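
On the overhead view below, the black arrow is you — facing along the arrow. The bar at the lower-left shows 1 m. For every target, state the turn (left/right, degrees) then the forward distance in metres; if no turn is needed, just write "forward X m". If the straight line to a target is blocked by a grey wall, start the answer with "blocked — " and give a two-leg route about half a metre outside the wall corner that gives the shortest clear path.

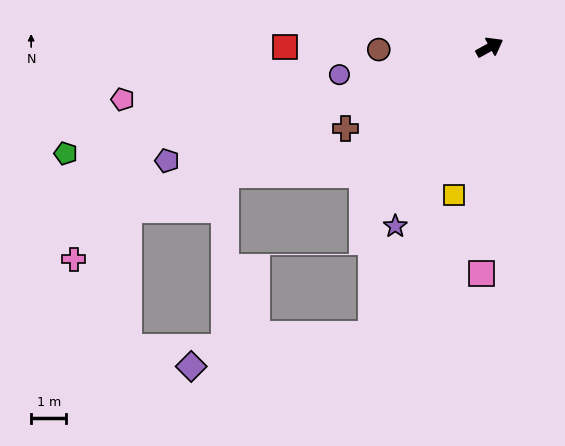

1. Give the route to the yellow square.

turn right 132°, forward 4.3 m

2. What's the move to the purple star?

turn right 147°, forward 5.8 m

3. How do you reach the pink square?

turn right 121°, forward 6.4 m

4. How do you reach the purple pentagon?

turn left 170°, forward 9.7 m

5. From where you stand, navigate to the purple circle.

turn left 161°, forward 4.3 m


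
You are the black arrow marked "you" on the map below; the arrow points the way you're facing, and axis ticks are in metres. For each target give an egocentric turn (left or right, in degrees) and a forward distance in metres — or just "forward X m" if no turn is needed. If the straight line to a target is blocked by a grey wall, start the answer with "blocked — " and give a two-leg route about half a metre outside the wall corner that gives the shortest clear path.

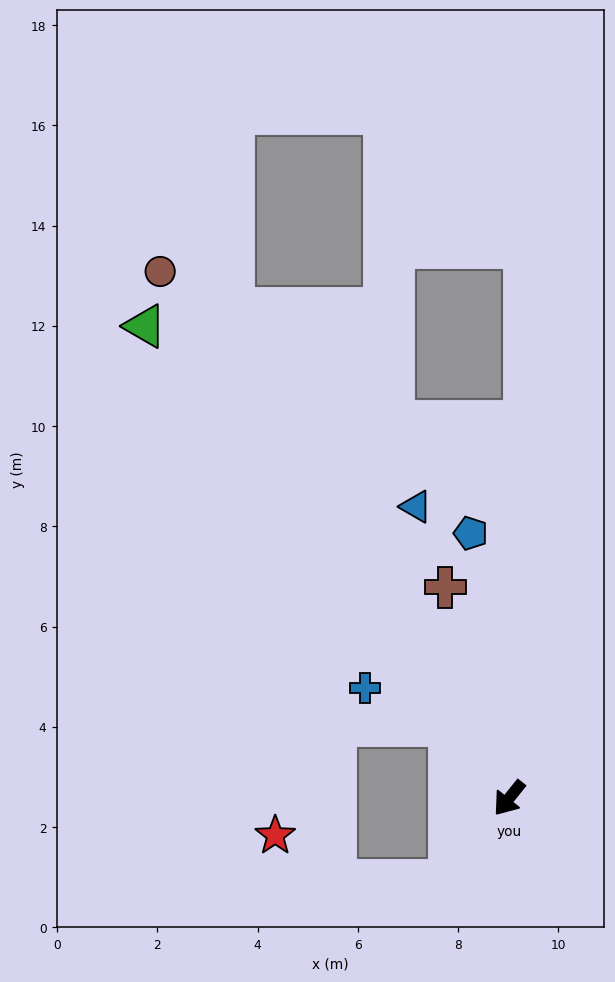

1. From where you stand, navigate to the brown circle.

turn right 108°, forward 12.6 m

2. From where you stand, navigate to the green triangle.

turn right 104°, forward 11.9 m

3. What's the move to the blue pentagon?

turn right 133°, forward 5.3 m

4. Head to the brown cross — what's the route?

turn right 125°, forward 4.4 m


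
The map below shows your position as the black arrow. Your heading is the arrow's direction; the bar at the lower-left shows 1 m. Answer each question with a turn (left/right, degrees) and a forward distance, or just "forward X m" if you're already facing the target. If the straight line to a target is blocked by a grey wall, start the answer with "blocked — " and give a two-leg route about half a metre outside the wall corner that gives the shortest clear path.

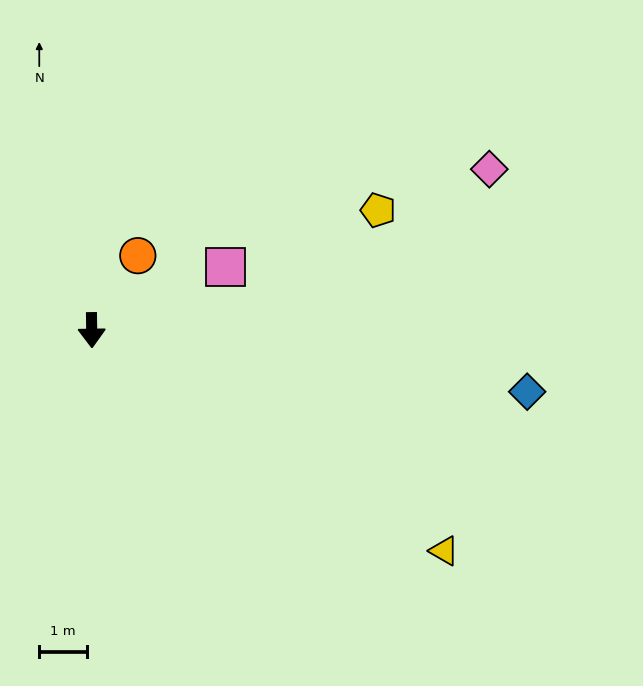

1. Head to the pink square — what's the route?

turn left 114°, forward 3.1 m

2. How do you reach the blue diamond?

turn left 81°, forward 9.2 m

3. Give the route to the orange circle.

turn left 147°, forward 1.8 m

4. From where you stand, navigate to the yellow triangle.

turn left 57°, forward 8.7 m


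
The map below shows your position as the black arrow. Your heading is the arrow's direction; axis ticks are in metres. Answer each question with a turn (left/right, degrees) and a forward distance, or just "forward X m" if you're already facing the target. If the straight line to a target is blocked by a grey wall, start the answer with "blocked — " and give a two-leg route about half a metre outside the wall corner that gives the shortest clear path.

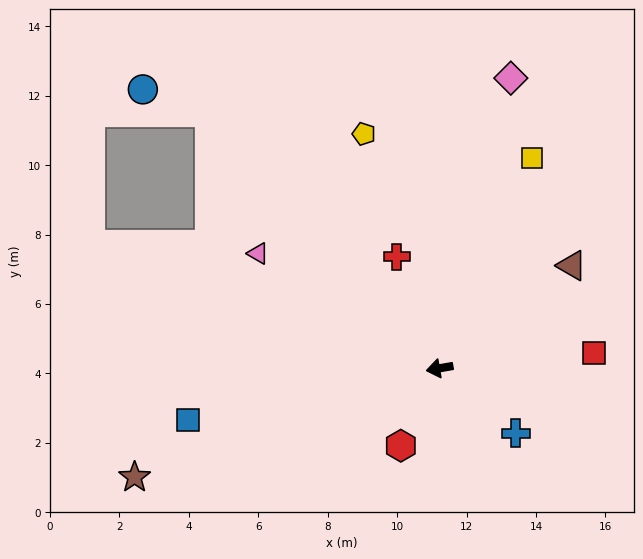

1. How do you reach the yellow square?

turn right 124°, forward 6.6 m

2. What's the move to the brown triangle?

turn right 152°, forward 4.8 m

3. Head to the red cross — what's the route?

turn right 79°, forward 3.4 m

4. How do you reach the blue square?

forward 7.4 m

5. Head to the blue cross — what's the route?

turn left 130°, forward 2.9 m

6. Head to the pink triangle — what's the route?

turn right 42°, forward 6.2 m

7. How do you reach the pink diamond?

turn right 114°, forward 8.6 m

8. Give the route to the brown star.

turn left 10°, forward 9.3 m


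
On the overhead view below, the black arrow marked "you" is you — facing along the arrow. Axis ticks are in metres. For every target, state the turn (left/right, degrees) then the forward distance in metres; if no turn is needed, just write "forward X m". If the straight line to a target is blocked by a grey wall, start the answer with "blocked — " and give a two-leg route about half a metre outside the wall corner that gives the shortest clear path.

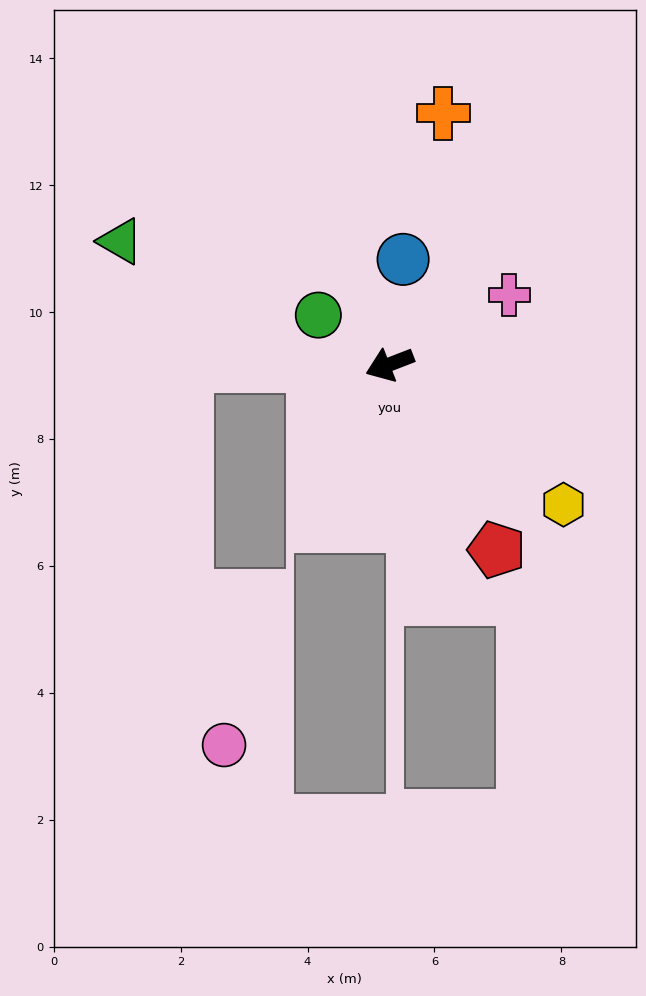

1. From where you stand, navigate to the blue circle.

turn right 118°, forward 1.7 m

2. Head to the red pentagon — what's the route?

turn left 99°, forward 3.4 m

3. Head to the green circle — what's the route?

turn right 56°, forward 1.4 m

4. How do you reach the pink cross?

turn right 171°, forward 2.2 m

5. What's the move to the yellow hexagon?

turn left 120°, forward 3.5 m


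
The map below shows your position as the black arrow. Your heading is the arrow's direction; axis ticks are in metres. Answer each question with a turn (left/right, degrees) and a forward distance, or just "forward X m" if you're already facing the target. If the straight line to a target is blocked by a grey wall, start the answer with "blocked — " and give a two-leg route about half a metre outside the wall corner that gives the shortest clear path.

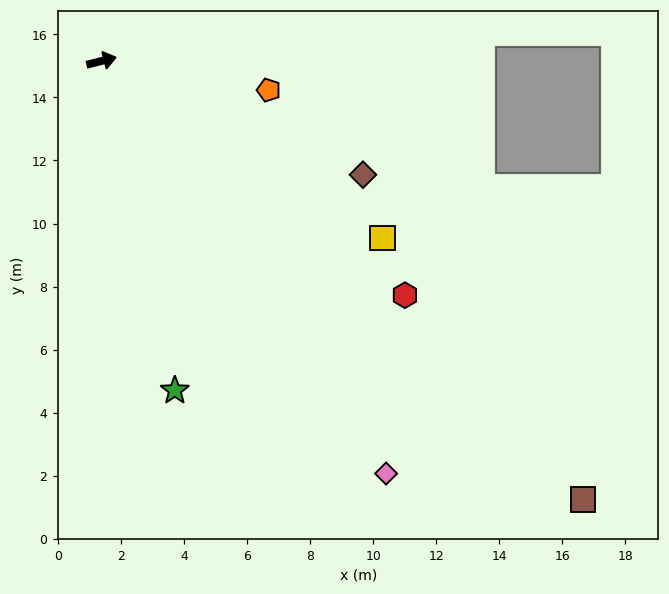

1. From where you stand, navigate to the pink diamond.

turn right 70°, forward 15.9 m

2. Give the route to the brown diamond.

turn right 38°, forward 9.0 m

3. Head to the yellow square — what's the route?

turn right 46°, forward 10.5 m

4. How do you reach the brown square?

turn right 57°, forward 20.7 m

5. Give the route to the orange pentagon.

turn right 24°, forward 5.4 m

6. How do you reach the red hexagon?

turn right 52°, forward 12.2 m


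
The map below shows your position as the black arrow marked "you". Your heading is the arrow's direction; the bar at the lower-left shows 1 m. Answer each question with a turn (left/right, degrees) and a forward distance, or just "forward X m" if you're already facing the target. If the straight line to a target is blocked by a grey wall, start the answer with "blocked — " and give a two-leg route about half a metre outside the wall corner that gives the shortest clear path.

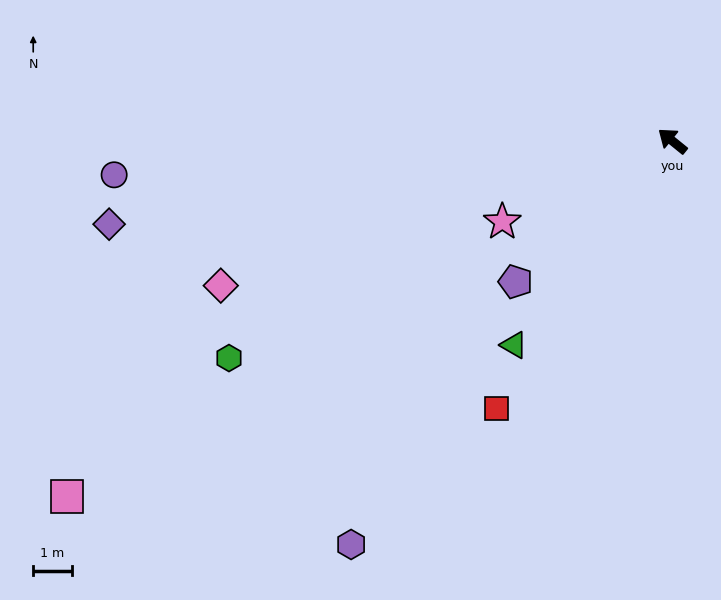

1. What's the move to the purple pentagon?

turn left 81°, forward 5.5 m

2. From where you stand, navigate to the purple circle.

turn left 43°, forward 14.5 m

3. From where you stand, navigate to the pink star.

turn left 64°, forward 4.9 m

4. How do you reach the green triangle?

turn left 91°, forward 6.7 m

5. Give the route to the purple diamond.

turn left 47°, forward 14.8 m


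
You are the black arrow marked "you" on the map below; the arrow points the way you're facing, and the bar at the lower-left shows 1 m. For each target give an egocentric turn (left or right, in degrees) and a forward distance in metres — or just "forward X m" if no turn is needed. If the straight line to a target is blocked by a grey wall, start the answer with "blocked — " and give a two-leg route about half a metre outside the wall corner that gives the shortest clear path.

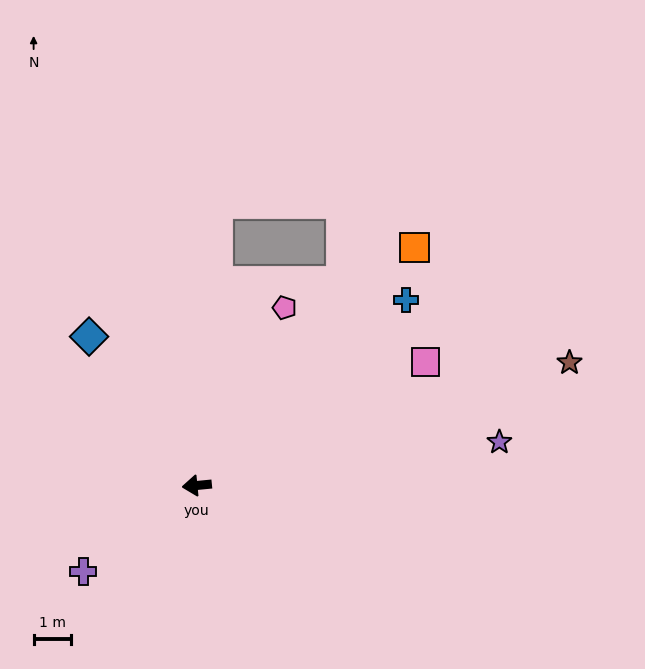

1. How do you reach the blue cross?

turn right 144°, forward 7.5 m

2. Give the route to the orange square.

turn right 138°, forward 8.6 m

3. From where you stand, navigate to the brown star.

turn right 167°, forward 10.5 m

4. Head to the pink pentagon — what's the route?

turn right 122°, forward 5.3 m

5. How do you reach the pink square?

turn right 157°, forward 6.9 m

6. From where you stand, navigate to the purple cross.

turn left 32°, forward 3.8 m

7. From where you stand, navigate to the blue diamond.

turn right 60°, forward 4.9 m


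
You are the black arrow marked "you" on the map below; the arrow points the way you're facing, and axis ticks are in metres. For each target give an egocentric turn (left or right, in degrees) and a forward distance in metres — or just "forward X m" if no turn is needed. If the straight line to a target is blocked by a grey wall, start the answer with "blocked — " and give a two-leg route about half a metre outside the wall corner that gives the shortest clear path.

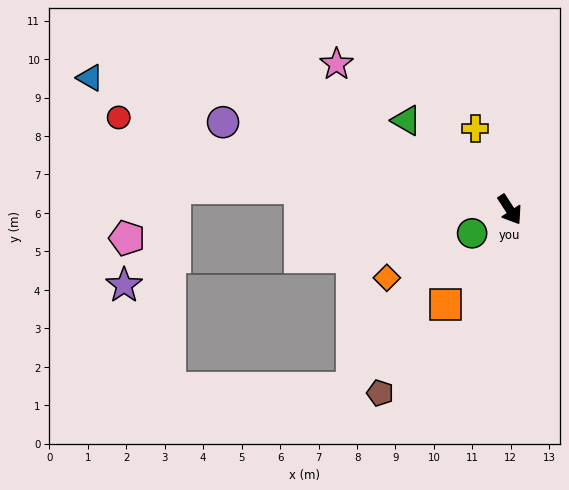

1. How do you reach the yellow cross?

turn left 170°, forward 2.3 m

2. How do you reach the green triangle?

turn right 164°, forward 3.6 m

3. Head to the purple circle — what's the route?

turn right 140°, forward 7.8 m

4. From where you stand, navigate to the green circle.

turn right 91°, forward 1.2 m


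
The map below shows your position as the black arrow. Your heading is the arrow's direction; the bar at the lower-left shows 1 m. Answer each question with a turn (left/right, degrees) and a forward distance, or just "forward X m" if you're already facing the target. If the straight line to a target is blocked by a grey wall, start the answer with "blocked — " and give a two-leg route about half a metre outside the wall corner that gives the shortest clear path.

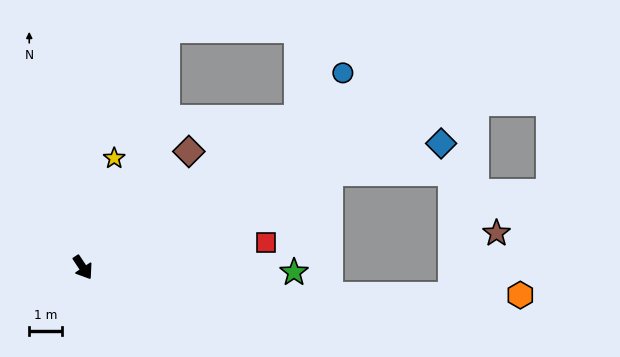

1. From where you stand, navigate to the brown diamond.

turn left 104°, forward 4.8 m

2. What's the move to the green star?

turn left 55°, forward 6.5 m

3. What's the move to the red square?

turn left 64°, forward 5.7 m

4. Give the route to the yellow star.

turn left 130°, forward 3.5 m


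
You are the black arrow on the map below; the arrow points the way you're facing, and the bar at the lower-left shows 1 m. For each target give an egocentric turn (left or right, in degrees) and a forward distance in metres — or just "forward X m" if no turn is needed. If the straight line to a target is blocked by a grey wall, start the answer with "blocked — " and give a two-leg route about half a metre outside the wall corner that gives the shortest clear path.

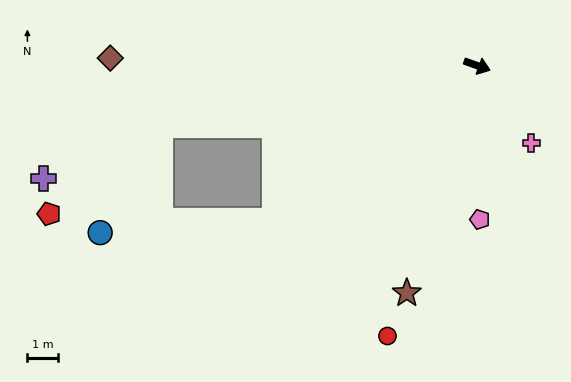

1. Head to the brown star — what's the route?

turn right 87°, forward 7.8 m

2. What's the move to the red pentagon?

blocked — turn right 150°, forward 10.6 m, then turn left 28°, forward 4.6 m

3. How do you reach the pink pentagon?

turn right 69°, forward 5.0 m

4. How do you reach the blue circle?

blocked — turn right 123°, forward 8.3 m, then turn right 33°, forward 5.7 m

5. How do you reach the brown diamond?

turn right 161°, forward 12.0 m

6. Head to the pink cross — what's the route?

turn right 35°, forward 3.1 m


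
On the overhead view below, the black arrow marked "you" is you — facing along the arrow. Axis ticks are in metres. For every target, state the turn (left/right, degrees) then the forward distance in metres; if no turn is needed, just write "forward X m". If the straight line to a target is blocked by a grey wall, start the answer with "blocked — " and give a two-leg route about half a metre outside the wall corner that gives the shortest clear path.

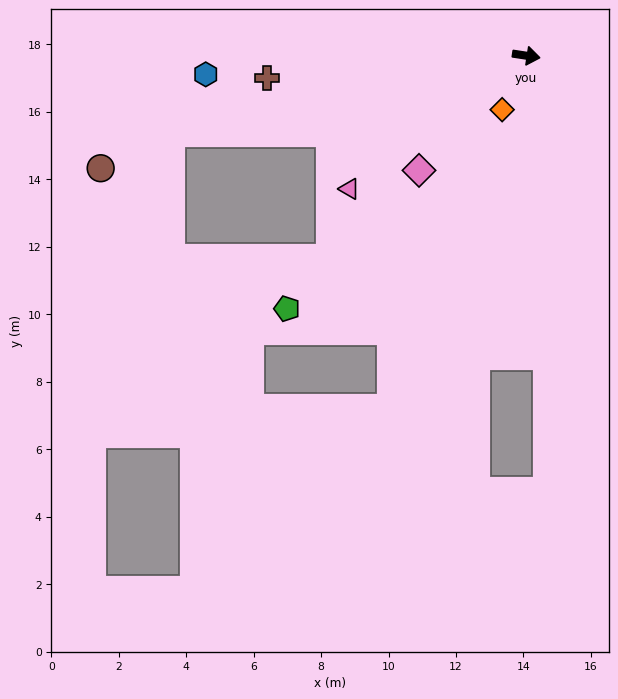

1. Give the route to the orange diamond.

turn right 105°, forward 1.8 m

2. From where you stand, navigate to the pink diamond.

turn right 124°, forward 4.7 m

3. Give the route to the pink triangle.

turn right 134°, forward 6.6 m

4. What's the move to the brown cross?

turn right 166°, forward 7.7 m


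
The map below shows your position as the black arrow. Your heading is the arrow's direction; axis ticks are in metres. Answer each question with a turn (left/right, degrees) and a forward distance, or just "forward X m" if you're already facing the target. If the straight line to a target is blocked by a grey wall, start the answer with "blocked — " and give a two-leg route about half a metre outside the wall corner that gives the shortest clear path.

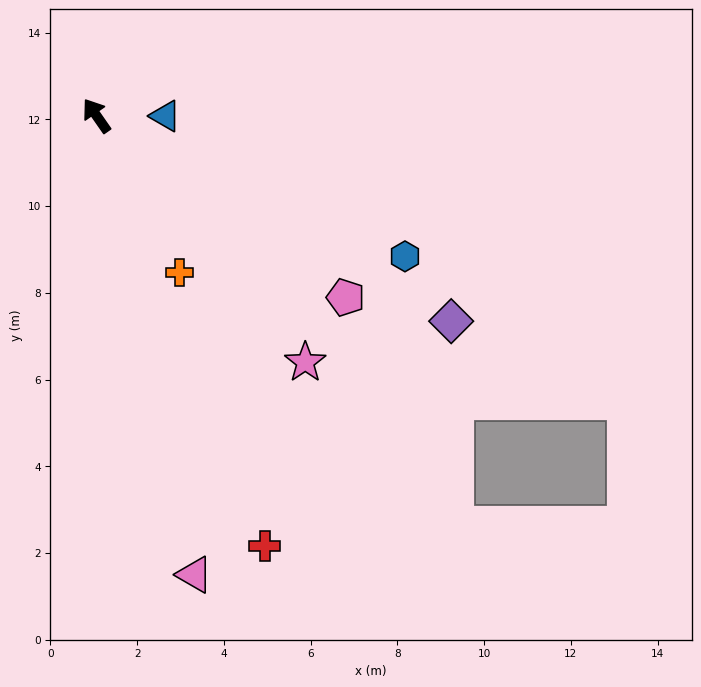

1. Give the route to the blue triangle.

turn right 125°, forward 1.6 m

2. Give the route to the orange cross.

turn left 173°, forward 4.1 m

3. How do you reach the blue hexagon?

turn right 149°, forward 7.8 m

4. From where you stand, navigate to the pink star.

turn right 175°, forward 7.4 m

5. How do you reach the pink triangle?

turn left 157°, forward 10.8 m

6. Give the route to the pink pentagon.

turn right 161°, forward 7.1 m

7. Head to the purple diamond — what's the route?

turn right 155°, forward 9.5 m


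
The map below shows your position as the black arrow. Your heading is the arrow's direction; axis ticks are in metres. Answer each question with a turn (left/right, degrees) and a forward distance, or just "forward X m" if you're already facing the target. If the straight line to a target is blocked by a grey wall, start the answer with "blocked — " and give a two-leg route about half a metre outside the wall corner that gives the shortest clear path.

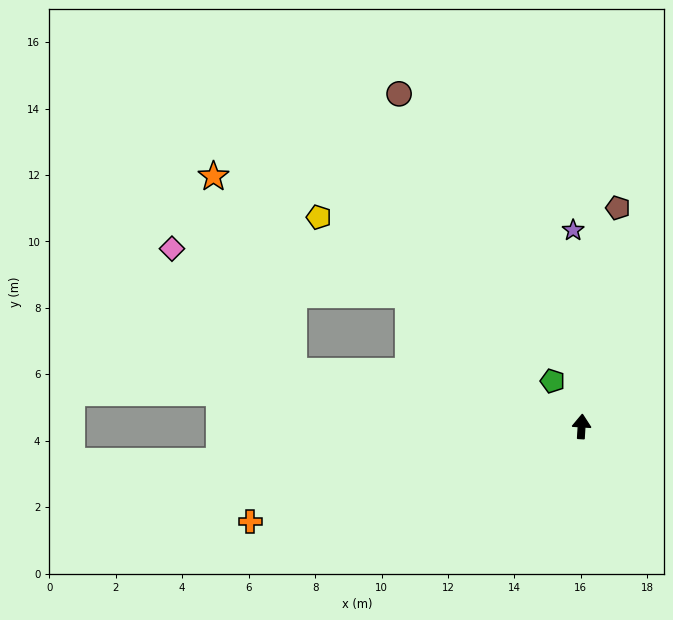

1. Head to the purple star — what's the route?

turn left 6°, forward 5.9 m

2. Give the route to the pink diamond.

blocked — turn left 56°, forward 6.5 m, then turn left 27°, forward 7.3 m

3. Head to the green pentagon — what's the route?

turn left 36°, forward 1.6 m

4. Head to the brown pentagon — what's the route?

turn right 6°, forward 6.7 m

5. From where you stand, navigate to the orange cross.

turn left 110°, forward 10.4 m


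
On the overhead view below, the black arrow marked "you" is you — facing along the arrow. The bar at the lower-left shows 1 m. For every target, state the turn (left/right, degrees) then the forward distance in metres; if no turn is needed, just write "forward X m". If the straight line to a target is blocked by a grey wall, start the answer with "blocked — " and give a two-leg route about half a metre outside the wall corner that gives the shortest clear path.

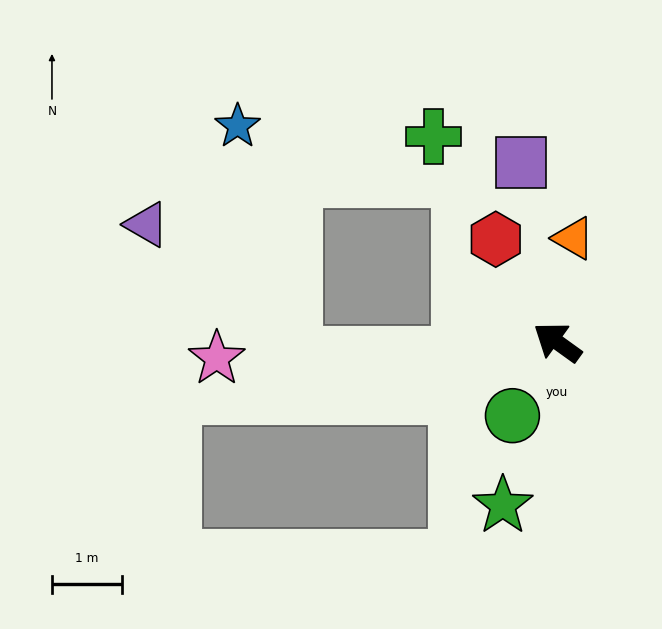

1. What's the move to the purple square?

turn right 43°, forward 2.6 m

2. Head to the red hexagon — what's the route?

turn right 23°, forward 1.7 m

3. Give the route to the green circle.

turn left 94°, forward 1.2 m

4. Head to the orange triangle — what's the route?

turn right 63°, forward 1.5 m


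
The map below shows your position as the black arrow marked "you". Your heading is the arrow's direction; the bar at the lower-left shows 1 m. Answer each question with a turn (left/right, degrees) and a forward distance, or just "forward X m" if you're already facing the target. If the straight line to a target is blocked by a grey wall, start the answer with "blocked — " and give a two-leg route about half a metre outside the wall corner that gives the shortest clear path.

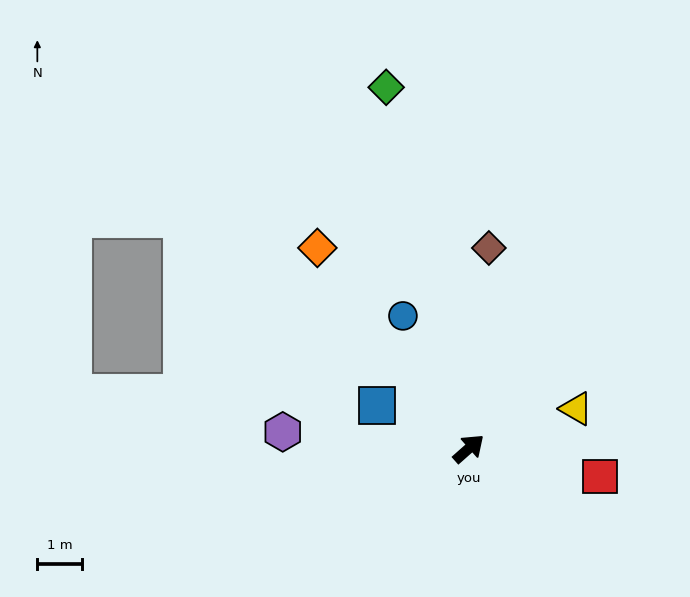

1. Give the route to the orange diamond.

turn left 86°, forward 5.6 m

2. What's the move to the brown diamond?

turn left 43°, forward 4.5 m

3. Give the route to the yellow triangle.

turn right 21°, forward 2.6 m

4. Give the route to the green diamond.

turn left 61°, forward 8.3 m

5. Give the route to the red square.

turn right 54°, forward 3.0 m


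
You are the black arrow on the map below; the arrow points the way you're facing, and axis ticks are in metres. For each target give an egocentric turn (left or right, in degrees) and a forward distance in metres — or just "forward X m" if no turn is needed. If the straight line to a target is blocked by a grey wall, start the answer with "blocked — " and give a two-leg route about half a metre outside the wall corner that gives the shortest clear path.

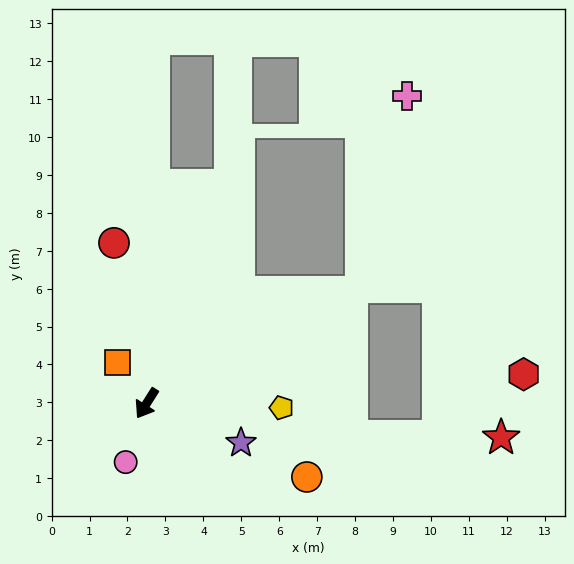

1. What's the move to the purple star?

turn left 100°, forward 2.7 m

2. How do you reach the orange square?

turn right 112°, forward 1.3 m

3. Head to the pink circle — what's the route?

turn left 13°, forward 1.6 m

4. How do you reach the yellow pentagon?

turn left 120°, forward 3.6 m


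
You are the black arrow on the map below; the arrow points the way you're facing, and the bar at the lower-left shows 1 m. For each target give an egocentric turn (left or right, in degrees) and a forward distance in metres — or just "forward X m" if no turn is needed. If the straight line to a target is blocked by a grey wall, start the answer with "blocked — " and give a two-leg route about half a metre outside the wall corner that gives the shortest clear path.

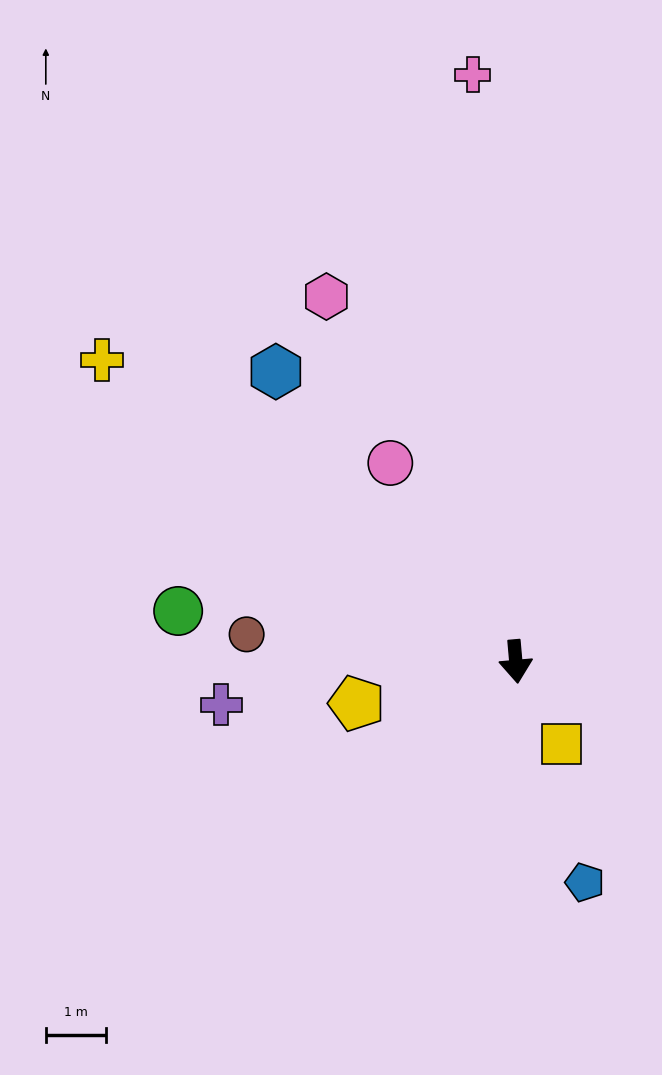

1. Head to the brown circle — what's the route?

turn right 101°, forward 4.5 m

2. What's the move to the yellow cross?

turn right 131°, forward 8.5 m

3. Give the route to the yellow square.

turn left 24°, forward 1.6 m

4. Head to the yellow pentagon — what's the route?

turn right 80°, forward 2.7 m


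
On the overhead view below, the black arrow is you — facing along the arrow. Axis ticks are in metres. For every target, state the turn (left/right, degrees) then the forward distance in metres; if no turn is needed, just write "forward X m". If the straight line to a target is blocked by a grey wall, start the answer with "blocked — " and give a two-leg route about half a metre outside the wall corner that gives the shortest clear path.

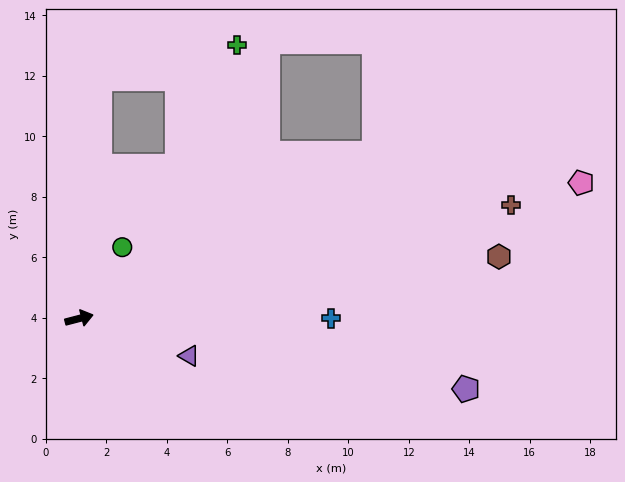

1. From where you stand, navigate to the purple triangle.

turn right 33°, forward 3.8 m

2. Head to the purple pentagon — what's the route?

turn right 25°, forward 13.0 m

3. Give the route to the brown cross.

forward 14.8 m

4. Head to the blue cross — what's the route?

turn right 14°, forward 8.3 m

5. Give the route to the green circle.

turn left 44°, forward 2.8 m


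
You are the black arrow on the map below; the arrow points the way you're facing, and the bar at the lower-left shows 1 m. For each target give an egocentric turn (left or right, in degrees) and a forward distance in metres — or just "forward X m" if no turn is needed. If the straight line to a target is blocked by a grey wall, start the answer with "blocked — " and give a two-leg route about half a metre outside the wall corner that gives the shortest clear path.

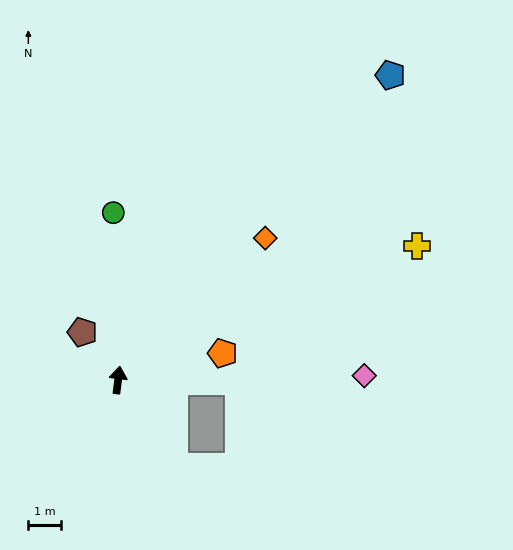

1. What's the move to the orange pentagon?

turn right 69°, forward 3.3 m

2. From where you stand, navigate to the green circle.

turn left 9°, forward 5.2 m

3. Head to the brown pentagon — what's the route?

turn left 44°, forward 1.9 m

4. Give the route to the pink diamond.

turn right 82°, forward 7.6 m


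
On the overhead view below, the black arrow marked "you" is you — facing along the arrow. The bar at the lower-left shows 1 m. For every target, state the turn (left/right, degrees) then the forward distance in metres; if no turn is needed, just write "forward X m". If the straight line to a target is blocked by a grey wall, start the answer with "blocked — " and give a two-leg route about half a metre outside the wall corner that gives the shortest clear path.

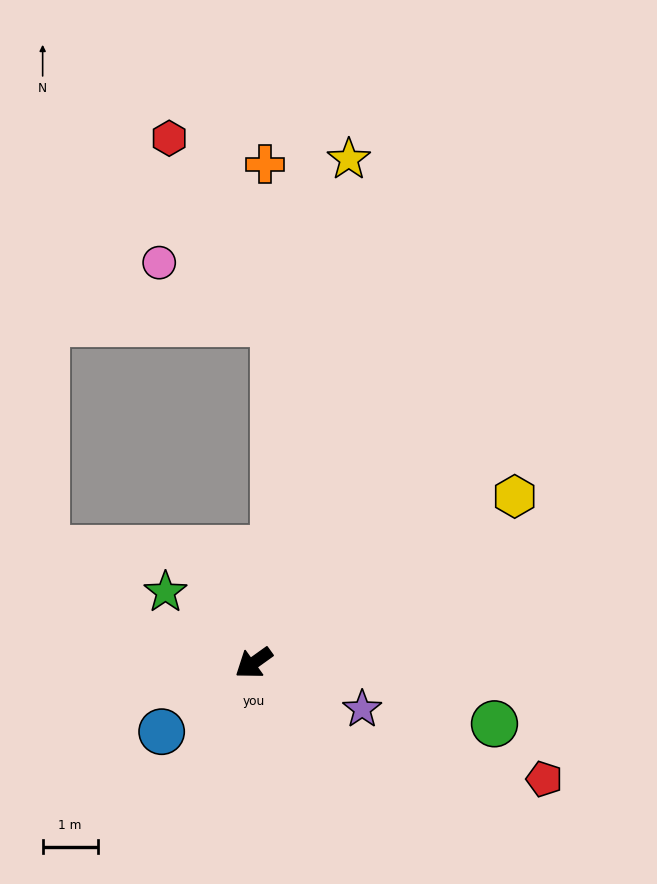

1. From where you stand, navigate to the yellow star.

turn right 136°, forward 9.3 m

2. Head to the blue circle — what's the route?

forward 2.1 m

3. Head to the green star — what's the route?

turn right 74°, forward 2.1 m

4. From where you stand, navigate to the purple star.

turn left 121°, forward 2.2 m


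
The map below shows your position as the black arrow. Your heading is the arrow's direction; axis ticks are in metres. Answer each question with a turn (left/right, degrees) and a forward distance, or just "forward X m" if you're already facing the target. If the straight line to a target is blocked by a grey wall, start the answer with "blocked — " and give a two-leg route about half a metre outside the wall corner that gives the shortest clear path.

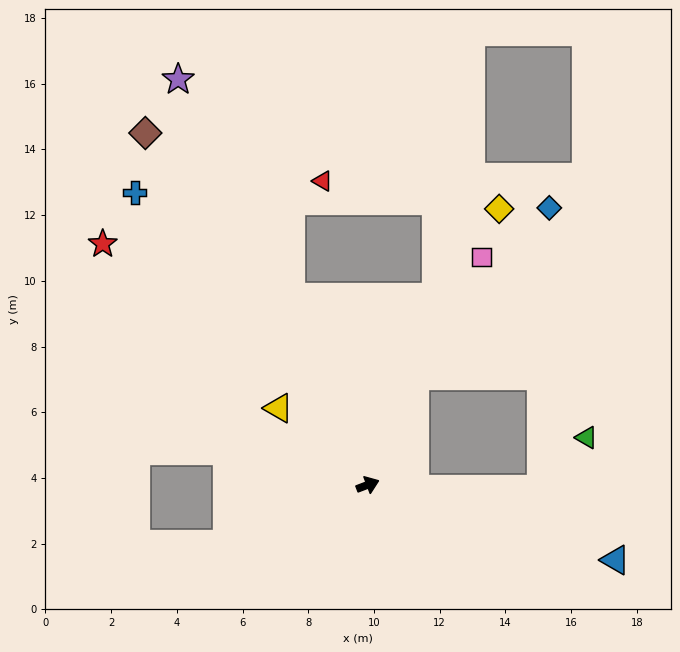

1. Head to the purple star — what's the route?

turn left 94°, forward 13.6 m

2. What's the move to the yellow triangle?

turn left 118°, forward 3.6 m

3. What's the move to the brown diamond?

turn left 101°, forward 12.7 m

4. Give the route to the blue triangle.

turn right 38°, forward 7.9 m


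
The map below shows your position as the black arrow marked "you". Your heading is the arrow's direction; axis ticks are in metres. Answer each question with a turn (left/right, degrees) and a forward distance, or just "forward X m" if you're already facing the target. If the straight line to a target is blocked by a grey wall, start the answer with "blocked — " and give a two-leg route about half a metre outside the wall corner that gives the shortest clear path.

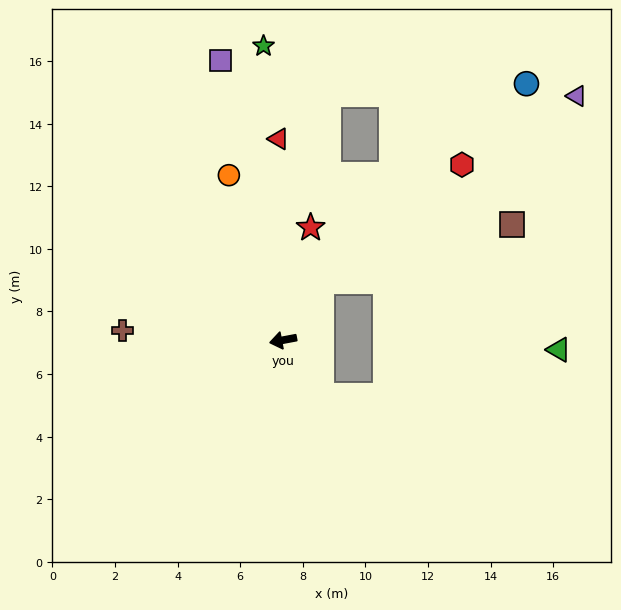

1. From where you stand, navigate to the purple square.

turn right 88°, forward 9.1 m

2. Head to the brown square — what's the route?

blocked — turn right 133°, forward 2.2 m, then turn right 41°, forward 6.4 m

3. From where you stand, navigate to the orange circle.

turn right 83°, forward 5.5 m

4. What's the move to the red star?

turn right 114°, forward 3.7 m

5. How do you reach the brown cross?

turn right 14°, forward 5.1 m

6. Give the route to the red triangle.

turn right 99°, forward 6.4 m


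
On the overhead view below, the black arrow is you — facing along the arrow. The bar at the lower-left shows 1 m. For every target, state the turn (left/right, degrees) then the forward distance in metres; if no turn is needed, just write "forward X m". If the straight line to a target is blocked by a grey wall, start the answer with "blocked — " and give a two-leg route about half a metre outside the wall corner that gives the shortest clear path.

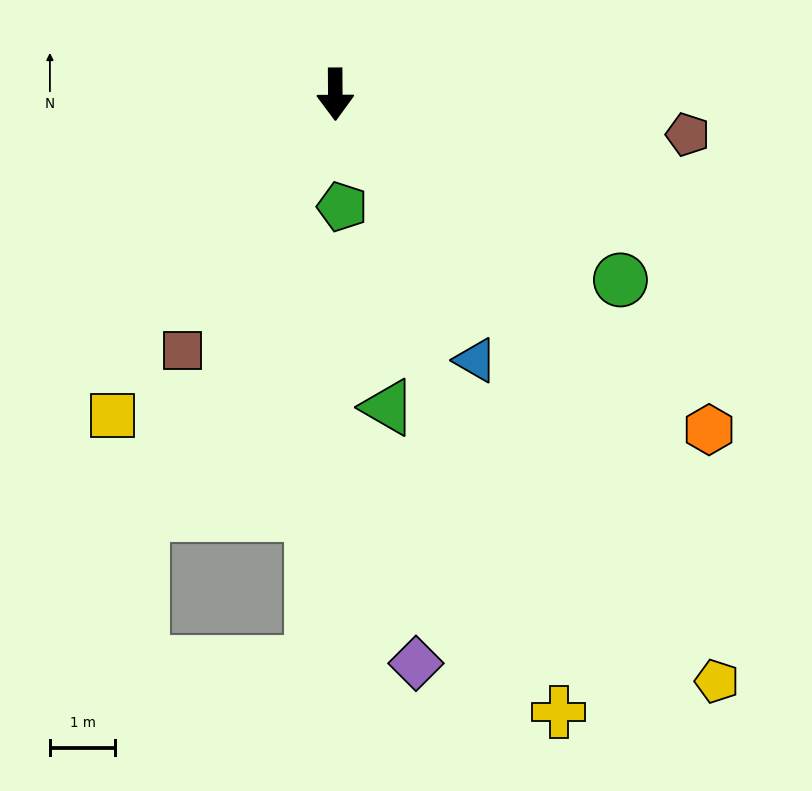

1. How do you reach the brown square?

turn right 31°, forward 4.6 m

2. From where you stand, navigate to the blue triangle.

turn left 27°, forward 4.6 m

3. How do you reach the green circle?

turn left 57°, forward 5.2 m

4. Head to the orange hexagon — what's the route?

turn left 48°, forward 7.7 m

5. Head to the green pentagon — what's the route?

turn left 3°, forward 1.7 m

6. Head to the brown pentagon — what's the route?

turn left 83°, forward 5.4 m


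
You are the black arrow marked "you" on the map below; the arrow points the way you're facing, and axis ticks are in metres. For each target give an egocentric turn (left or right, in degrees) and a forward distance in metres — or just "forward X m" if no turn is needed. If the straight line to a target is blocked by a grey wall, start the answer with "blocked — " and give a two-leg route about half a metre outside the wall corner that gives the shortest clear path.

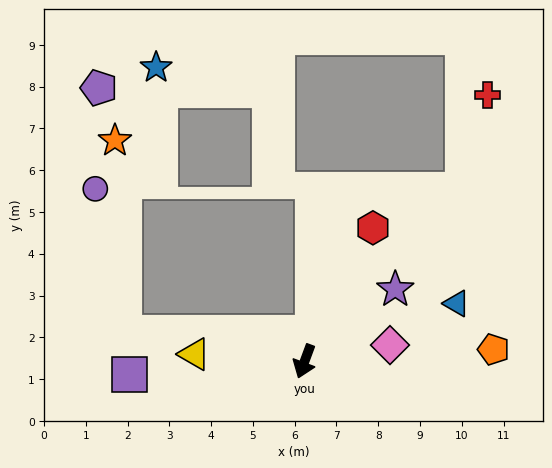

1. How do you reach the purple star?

turn left 149°, forward 2.8 m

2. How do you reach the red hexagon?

turn left 173°, forward 3.6 m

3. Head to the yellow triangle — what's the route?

turn right 73°, forward 2.6 m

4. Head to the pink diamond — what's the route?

turn left 121°, forward 2.1 m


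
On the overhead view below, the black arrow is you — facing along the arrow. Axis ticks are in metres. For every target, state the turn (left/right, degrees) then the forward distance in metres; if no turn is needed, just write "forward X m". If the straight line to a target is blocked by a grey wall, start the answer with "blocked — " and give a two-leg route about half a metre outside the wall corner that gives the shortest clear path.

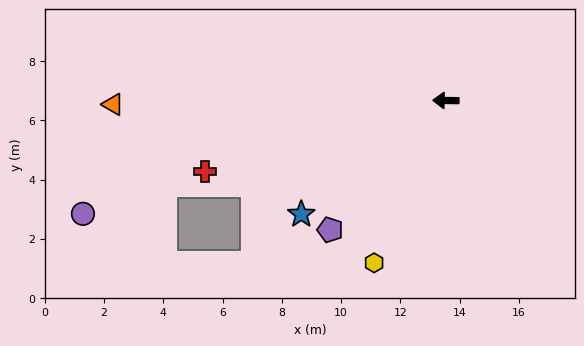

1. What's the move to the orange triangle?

forward 11.2 m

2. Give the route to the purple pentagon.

turn left 49°, forward 5.9 m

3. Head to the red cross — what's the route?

turn left 17°, forward 8.5 m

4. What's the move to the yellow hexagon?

turn left 67°, forward 6.0 m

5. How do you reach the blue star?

turn left 39°, forward 6.2 m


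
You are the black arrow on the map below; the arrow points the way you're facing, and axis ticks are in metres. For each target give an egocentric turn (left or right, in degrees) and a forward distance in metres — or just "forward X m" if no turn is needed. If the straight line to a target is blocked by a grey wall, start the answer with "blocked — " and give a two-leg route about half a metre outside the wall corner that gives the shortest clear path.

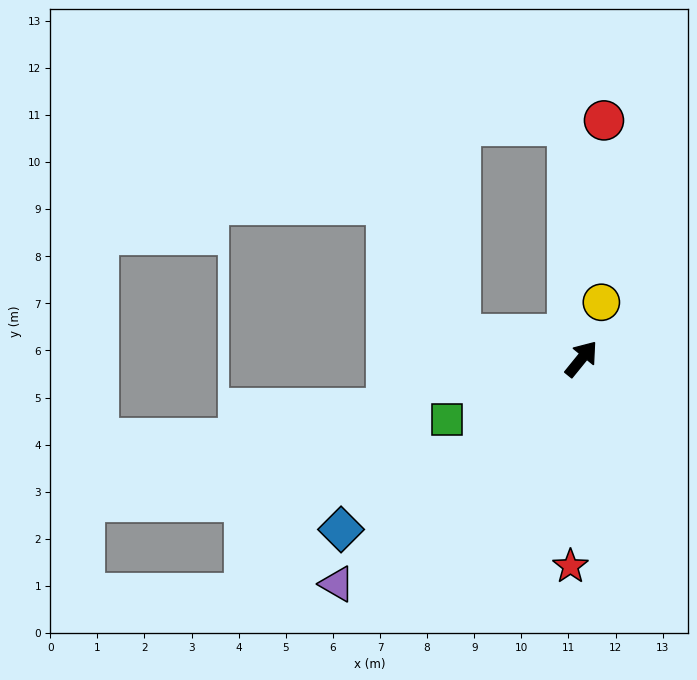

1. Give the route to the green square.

turn left 153°, forward 3.1 m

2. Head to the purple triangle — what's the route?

turn left 172°, forward 7.1 m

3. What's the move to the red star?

turn right 144°, forward 4.4 m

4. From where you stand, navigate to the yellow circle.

turn left 20°, forward 1.3 m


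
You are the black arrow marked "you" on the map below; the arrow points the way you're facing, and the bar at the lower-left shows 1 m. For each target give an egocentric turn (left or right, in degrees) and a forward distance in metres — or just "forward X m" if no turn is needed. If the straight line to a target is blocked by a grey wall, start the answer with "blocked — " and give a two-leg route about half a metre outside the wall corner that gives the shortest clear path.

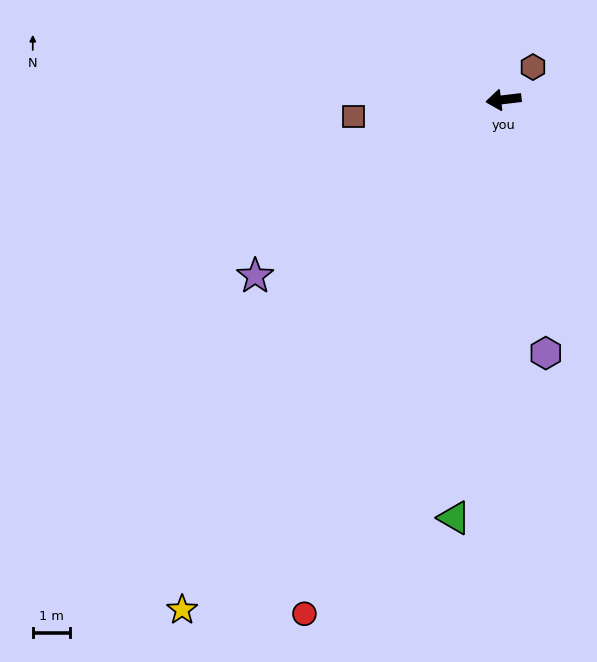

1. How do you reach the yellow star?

turn left 51°, forward 16.1 m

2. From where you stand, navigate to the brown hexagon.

turn right 139°, forward 1.2 m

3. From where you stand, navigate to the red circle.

turn left 62°, forward 14.7 m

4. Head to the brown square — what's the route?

forward 4.0 m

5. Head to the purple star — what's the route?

turn left 29°, forward 8.1 m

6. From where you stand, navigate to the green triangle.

turn left 76°, forward 11.2 m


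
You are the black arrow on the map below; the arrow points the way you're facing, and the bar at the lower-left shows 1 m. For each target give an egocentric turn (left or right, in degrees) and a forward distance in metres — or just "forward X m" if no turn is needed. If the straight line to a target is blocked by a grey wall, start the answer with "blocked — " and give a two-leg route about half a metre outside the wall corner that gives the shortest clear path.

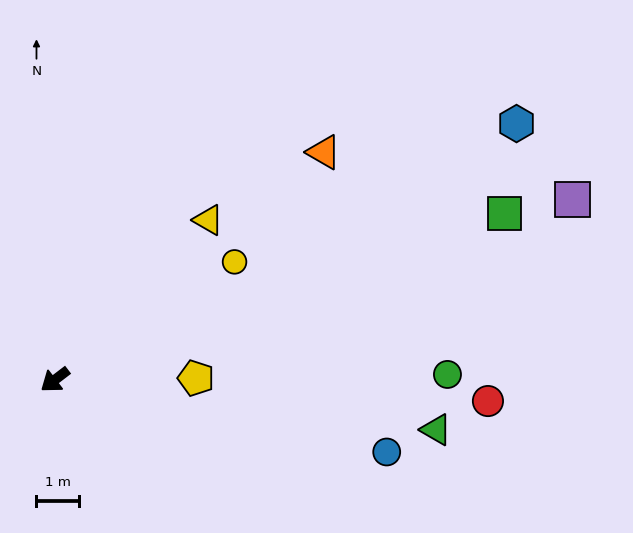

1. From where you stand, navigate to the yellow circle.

turn left 176°, forward 5.0 m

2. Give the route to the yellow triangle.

turn right 171°, forward 5.2 m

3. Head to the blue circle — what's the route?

turn left 130°, forward 7.9 m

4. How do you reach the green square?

turn left 163°, forward 11.2 m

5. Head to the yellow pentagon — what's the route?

turn left 143°, forward 3.3 m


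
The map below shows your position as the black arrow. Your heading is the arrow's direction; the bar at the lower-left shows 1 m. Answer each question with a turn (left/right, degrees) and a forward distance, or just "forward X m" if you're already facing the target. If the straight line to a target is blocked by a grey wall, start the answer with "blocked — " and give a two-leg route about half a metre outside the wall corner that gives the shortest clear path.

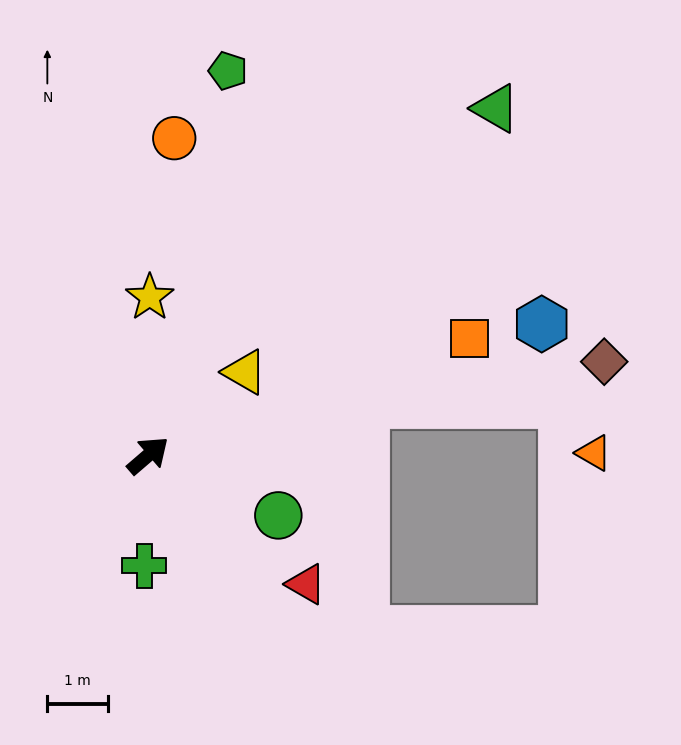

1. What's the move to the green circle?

turn right 66°, forward 2.4 m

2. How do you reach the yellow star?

turn left 49°, forward 2.6 m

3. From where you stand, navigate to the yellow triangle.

forward 2.1 m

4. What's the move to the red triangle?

turn right 80°, forward 3.4 m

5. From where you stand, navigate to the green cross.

turn right 133°, forward 1.8 m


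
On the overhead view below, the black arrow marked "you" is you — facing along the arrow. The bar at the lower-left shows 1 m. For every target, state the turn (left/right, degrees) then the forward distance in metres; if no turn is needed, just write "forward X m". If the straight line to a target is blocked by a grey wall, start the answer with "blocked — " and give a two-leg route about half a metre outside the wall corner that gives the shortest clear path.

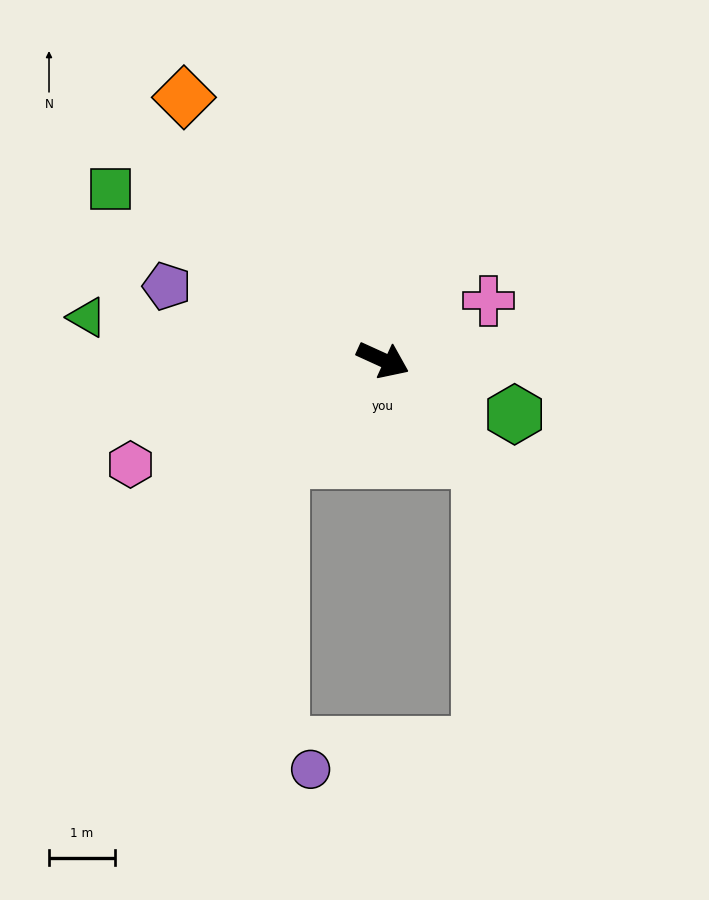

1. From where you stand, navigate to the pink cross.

turn left 54°, forward 1.8 m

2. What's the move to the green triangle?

turn right 164°, forward 4.6 m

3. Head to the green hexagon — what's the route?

turn left 2°, forward 2.2 m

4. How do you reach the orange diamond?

turn left 152°, forward 5.0 m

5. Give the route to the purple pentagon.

turn right 174°, forward 3.5 m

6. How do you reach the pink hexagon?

turn right 133°, forward 4.2 m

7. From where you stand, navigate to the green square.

turn left 172°, forward 4.9 m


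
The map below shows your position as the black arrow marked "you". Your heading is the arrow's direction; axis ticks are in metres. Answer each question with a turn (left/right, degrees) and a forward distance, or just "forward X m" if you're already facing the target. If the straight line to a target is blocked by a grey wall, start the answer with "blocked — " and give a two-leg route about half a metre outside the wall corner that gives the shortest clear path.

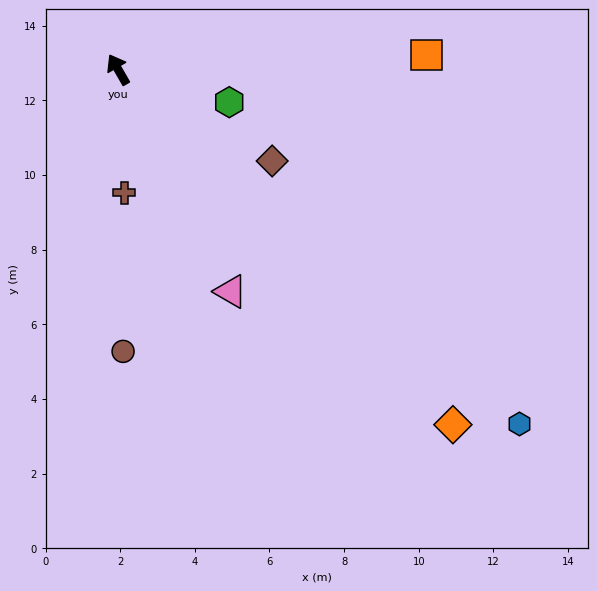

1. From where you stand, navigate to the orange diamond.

turn right 167°, forward 13.1 m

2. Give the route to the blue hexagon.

turn right 161°, forward 14.3 m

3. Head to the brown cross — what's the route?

turn left 153°, forward 3.3 m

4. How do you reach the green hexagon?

turn right 136°, forward 3.1 m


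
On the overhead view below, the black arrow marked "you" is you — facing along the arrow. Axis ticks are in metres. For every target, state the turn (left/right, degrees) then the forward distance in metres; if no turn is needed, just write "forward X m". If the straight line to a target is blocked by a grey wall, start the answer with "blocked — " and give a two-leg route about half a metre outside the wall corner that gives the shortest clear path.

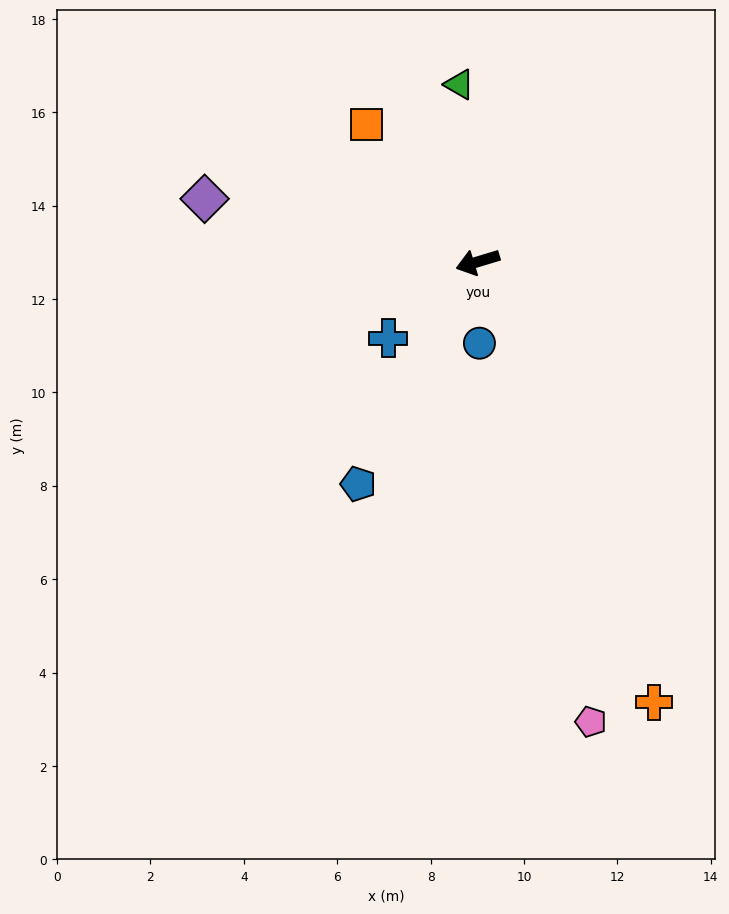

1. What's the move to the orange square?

turn right 68°, forward 3.8 m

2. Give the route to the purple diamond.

turn right 30°, forward 6.0 m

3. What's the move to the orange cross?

turn left 95°, forward 10.2 m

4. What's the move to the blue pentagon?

turn left 45°, forward 5.4 m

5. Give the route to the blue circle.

turn left 74°, forward 1.7 m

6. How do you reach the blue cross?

turn left 24°, forward 2.5 m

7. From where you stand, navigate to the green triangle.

turn right 101°, forward 3.8 m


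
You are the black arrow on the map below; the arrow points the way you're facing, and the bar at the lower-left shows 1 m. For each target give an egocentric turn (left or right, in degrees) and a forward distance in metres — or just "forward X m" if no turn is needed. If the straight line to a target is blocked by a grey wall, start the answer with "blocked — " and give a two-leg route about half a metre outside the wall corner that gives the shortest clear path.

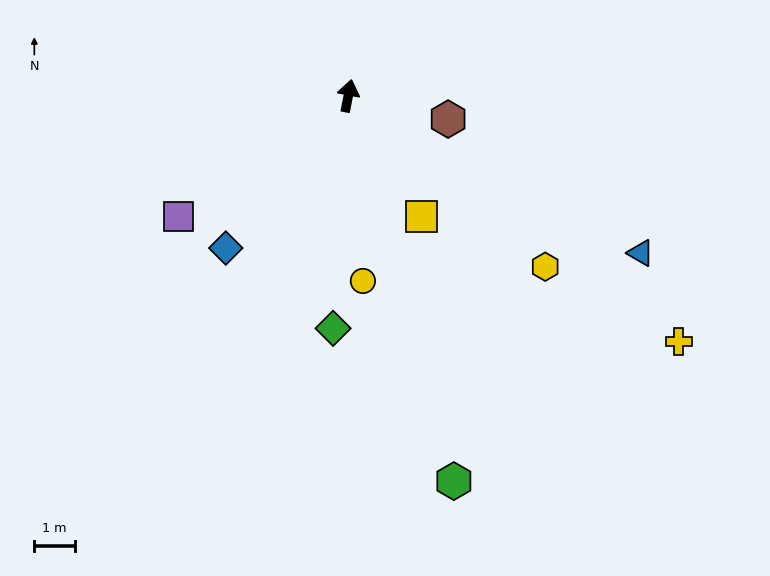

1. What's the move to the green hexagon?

turn right 154°, forward 9.9 m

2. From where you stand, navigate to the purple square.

turn left 137°, forward 5.2 m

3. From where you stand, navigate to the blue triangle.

turn right 107°, forward 8.3 m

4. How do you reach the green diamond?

turn right 173°, forward 5.8 m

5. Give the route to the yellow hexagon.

turn right 120°, forward 6.5 m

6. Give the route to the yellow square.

turn right 138°, forward 3.5 m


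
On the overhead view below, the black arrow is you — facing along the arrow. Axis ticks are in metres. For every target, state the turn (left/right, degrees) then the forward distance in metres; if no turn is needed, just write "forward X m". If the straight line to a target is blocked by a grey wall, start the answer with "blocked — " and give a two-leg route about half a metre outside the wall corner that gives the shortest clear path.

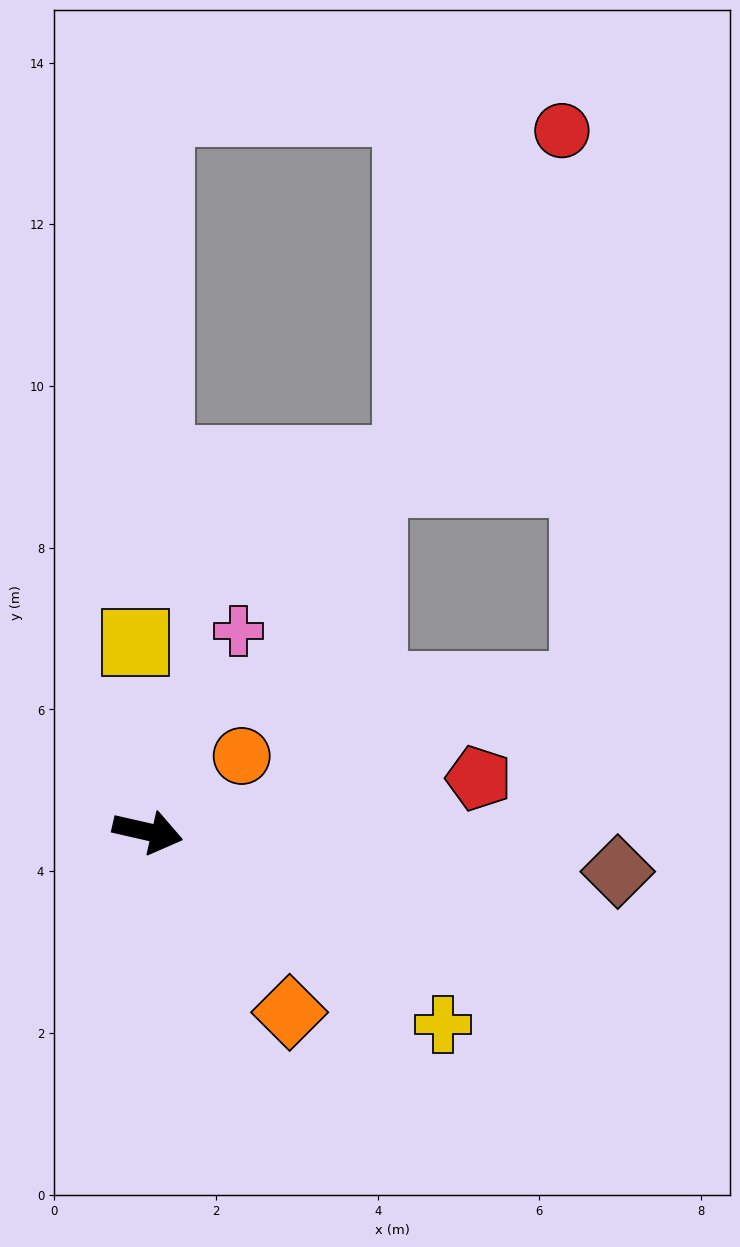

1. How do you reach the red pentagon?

turn left 22°, forward 4.1 m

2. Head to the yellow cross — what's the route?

turn right 20°, forward 4.4 m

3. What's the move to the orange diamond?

turn right 39°, forward 2.8 m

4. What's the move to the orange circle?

turn left 52°, forward 1.5 m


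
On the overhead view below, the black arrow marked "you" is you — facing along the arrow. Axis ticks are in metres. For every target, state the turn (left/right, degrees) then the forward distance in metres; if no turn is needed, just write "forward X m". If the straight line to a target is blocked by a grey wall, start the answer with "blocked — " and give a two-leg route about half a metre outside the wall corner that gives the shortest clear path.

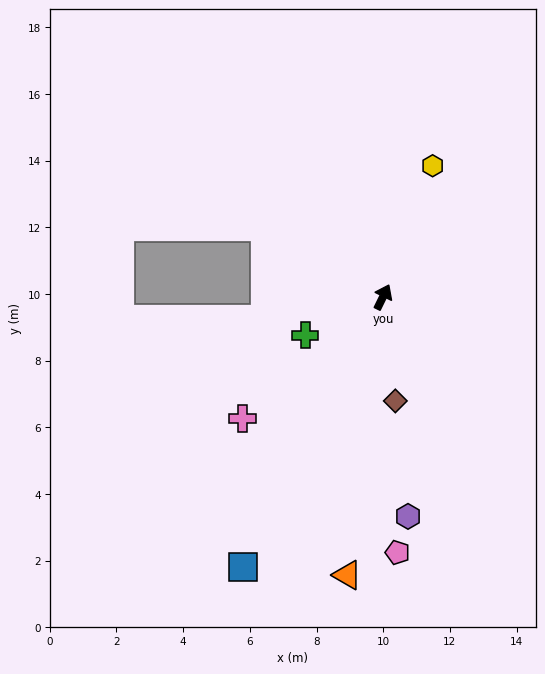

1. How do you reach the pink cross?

turn left 157°, forward 5.6 m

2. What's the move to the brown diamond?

turn right 147°, forward 3.1 m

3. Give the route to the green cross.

turn left 142°, forward 2.6 m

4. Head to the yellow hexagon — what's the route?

turn left 5°, forward 4.2 m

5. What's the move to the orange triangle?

turn right 161°, forward 8.4 m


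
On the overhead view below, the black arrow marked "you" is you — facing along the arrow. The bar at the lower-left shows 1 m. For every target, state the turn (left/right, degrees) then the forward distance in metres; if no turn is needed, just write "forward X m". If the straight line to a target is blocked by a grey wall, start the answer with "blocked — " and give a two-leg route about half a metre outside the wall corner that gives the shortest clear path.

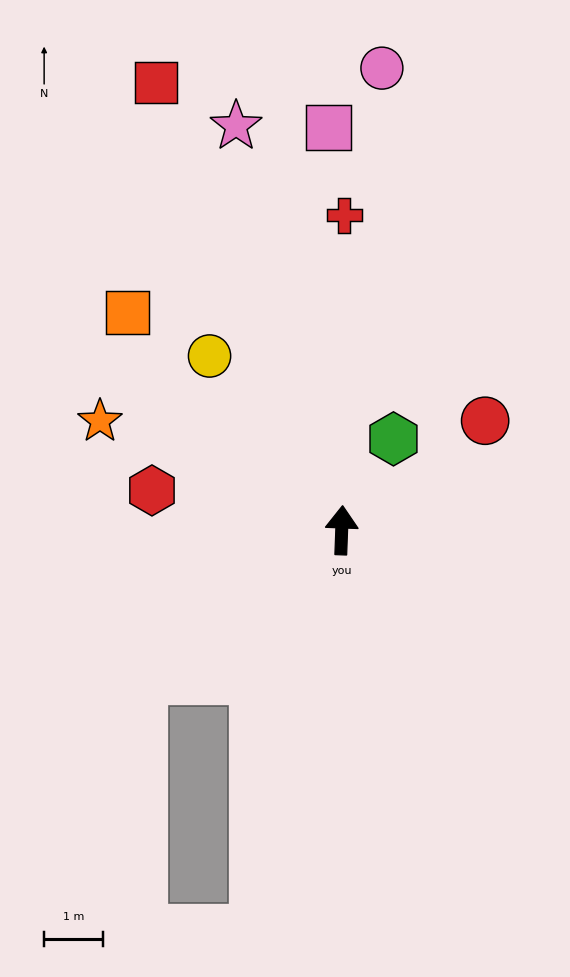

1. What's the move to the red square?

turn left 25°, forward 8.3 m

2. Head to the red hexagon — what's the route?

turn left 80°, forward 3.3 m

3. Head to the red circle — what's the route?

turn right 51°, forward 3.1 m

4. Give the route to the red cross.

forward 5.4 m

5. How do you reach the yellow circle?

turn left 39°, forward 3.7 m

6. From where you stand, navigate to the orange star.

turn left 68°, forward 4.5 m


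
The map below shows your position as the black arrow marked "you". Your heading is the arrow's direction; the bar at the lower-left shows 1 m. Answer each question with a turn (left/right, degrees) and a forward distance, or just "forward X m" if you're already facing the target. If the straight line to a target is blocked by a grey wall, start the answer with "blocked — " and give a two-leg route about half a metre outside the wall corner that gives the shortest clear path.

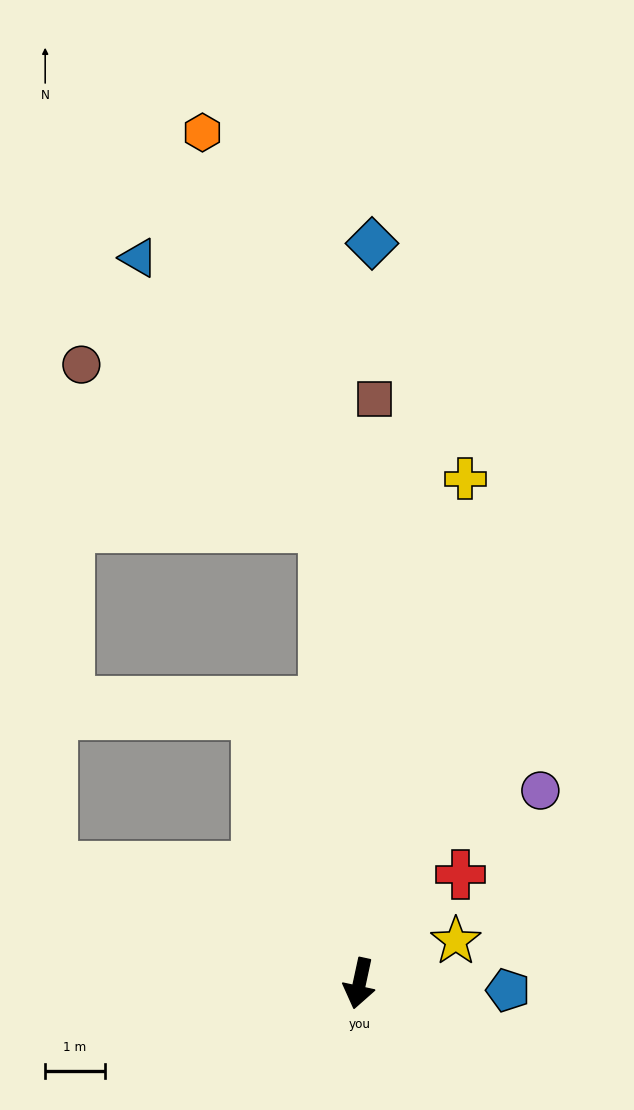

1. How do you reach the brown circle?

blocked — turn right 163°, forward 7.7 m, then turn left 51°, forward 4.9 m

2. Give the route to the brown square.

turn right 169°, forward 9.8 m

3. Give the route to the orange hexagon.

blocked — turn right 163°, forward 7.7 m, then turn left 12°, forward 7.0 m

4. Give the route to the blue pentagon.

turn left 100°, forward 2.5 m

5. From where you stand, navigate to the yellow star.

turn left 126°, forward 1.8 m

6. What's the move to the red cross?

turn left 149°, forward 2.5 m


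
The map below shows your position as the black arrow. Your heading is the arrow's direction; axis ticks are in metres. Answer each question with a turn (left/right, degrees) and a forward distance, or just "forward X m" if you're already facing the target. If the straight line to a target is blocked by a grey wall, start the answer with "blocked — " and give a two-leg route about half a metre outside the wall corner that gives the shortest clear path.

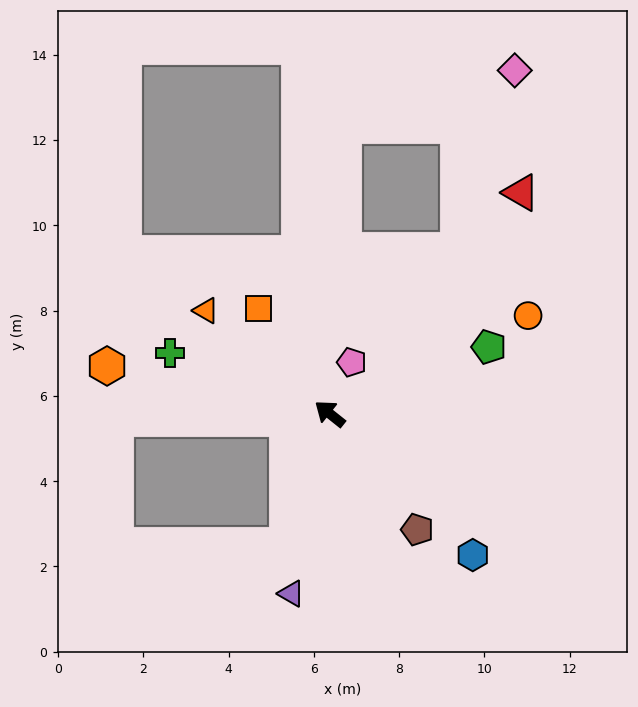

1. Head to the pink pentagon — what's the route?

turn right 75°, forward 1.3 m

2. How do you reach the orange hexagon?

turn left 26°, forward 5.3 m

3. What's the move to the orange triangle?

forward 3.8 m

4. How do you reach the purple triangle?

turn left 117°, forward 4.3 m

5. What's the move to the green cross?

turn left 18°, forward 4.0 m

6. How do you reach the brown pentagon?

turn left 166°, forward 3.4 m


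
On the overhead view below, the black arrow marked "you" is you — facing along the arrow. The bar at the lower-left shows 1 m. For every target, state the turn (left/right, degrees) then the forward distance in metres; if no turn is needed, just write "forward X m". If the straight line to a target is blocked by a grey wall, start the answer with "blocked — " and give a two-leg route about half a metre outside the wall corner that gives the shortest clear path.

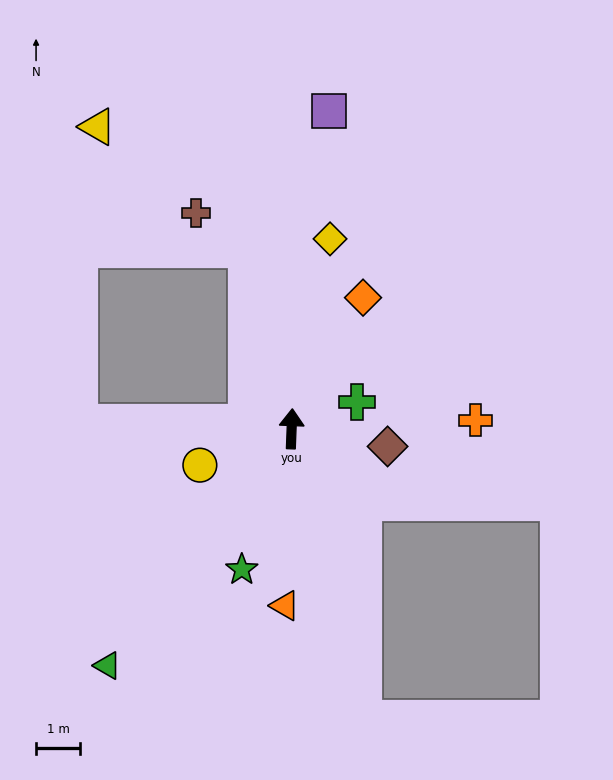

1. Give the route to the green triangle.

turn left 144°, forward 6.8 m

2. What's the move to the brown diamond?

turn right 98°, forward 2.2 m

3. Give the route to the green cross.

turn right 65°, forward 1.6 m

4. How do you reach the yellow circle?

turn left 114°, forward 2.2 m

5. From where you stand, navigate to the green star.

turn left 163°, forward 3.4 m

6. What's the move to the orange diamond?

turn right 26°, forward 3.4 m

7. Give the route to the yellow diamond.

turn right 9°, forward 4.4 m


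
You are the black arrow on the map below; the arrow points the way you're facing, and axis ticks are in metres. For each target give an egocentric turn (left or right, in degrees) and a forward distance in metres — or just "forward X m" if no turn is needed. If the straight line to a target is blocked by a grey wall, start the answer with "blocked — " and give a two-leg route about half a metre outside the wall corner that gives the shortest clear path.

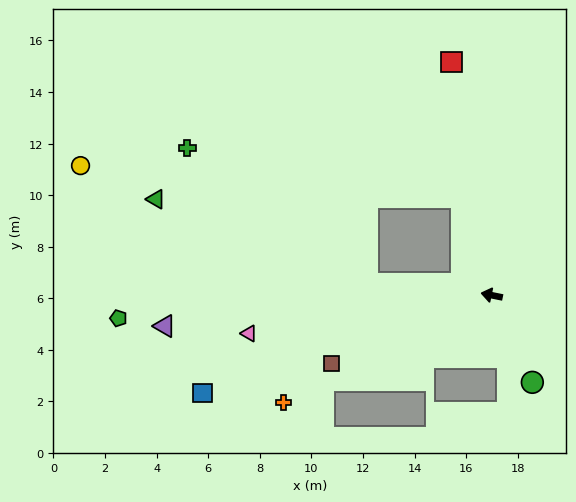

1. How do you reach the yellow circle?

blocked — turn right 62°, forward 4.0 m, then turn left 69°, forward 14.8 m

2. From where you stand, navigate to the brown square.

turn left 35°, forward 6.7 m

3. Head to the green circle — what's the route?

turn left 126°, forward 3.7 m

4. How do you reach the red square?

turn right 69°, forward 9.2 m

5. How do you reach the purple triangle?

turn left 17°, forward 12.7 m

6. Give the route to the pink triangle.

turn left 20°, forward 9.5 m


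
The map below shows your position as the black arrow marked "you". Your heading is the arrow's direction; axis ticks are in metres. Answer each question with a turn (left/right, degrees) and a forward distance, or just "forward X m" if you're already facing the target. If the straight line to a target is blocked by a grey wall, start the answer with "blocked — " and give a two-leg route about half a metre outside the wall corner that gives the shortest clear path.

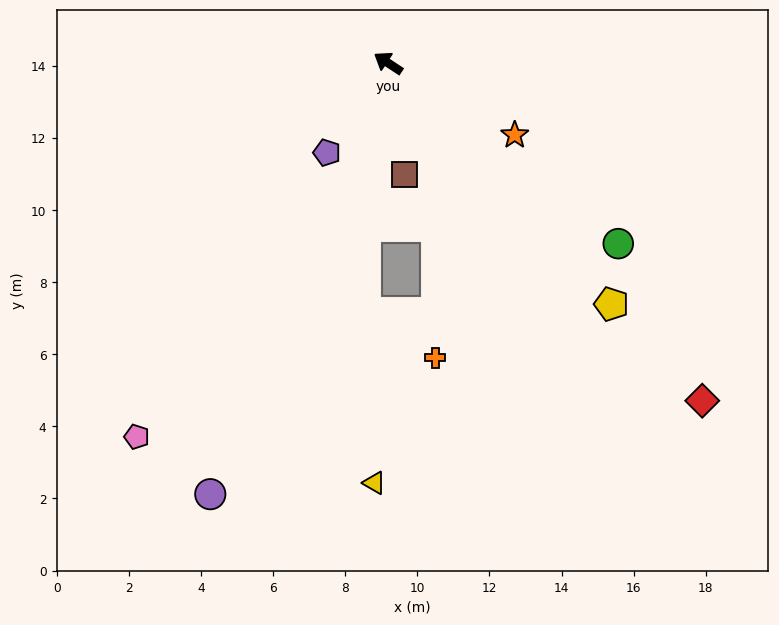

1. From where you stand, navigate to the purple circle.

turn left 101°, forward 12.9 m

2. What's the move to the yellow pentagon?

turn left 166°, forward 9.1 m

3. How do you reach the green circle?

turn left 175°, forward 8.1 m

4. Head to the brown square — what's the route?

turn left 132°, forward 3.1 m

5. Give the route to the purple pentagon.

turn left 89°, forward 3.0 m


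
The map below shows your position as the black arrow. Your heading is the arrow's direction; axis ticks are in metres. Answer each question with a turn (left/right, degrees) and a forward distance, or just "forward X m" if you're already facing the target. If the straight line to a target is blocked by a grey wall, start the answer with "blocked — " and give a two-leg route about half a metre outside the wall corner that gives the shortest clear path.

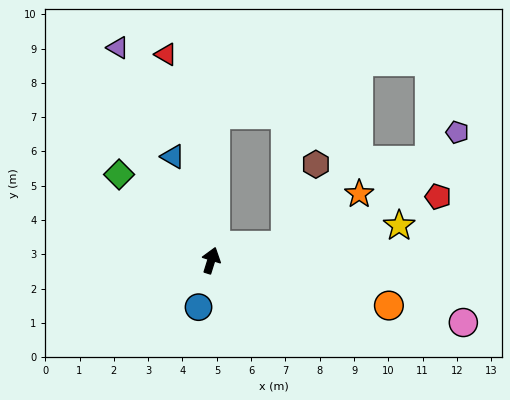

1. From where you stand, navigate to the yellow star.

turn right 62°, forward 5.6 m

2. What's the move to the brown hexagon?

blocked — turn right 61°, forward 2.2 m, then turn left 58°, forward 2.5 m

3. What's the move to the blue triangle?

turn left 38°, forward 3.2 m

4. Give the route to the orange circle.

turn right 87°, forward 5.3 m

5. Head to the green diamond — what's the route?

turn left 64°, forward 3.7 m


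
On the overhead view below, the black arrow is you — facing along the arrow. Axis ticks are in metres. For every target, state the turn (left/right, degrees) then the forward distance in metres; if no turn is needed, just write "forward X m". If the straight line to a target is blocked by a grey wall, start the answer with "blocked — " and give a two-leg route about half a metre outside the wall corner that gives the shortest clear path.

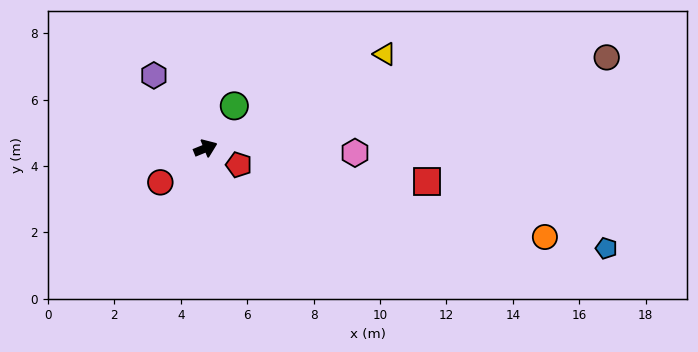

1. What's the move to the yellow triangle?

turn left 6°, forward 6.1 m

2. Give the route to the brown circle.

turn right 9°, forward 12.4 m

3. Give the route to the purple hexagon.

turn left 103°, forward 2.7 m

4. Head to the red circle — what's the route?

turn right 165°, forward 1.7 m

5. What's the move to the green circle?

turn left 34°, forward 1.5 m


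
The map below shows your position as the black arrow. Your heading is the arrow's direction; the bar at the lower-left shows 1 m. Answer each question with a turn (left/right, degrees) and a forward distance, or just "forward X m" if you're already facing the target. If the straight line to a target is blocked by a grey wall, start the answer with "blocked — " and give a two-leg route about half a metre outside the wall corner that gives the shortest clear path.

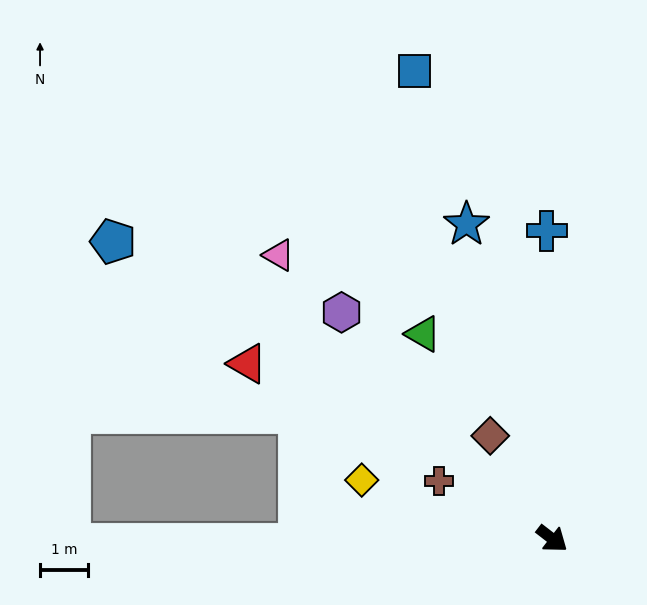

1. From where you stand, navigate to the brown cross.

turn right 169°, forward 2.6 m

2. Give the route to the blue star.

turn left 143°, forward 6.7 m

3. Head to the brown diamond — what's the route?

turn left 159°, forward 2.5 m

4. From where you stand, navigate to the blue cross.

turn left 129°, forward 6.4 m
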